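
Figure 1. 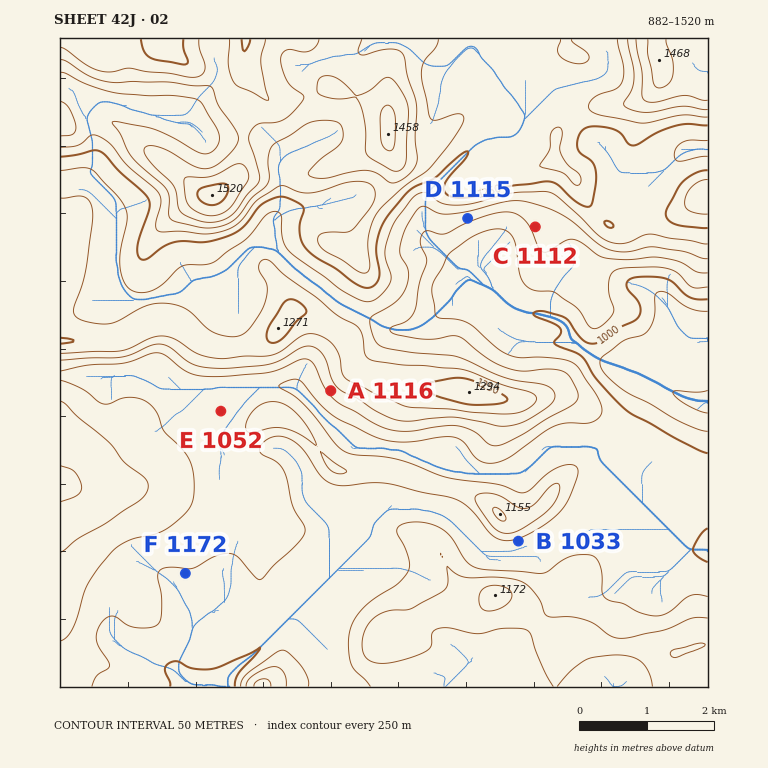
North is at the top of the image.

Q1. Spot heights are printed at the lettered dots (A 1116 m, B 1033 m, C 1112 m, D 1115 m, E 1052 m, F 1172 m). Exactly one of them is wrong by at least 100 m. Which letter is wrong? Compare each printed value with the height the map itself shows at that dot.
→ F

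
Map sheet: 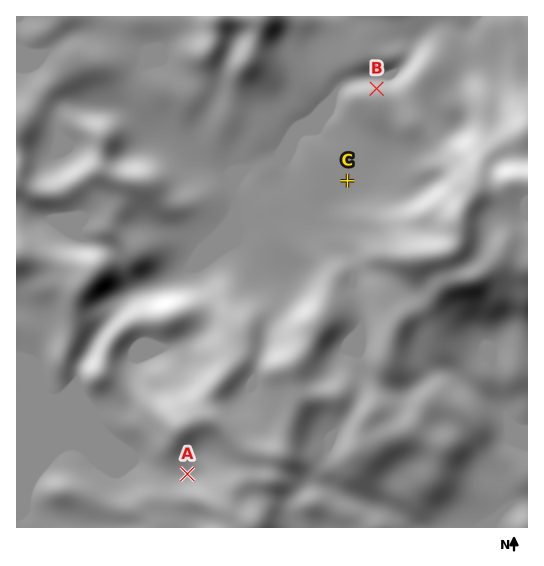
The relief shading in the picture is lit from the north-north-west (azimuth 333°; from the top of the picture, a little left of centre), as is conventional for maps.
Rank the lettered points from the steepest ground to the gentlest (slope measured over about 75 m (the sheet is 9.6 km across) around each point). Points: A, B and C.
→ B A C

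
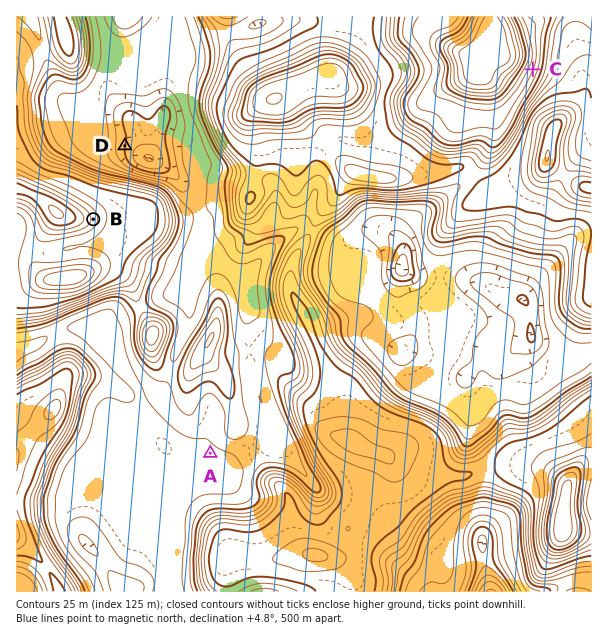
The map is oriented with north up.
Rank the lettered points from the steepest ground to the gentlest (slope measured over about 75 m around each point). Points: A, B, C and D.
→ C B D A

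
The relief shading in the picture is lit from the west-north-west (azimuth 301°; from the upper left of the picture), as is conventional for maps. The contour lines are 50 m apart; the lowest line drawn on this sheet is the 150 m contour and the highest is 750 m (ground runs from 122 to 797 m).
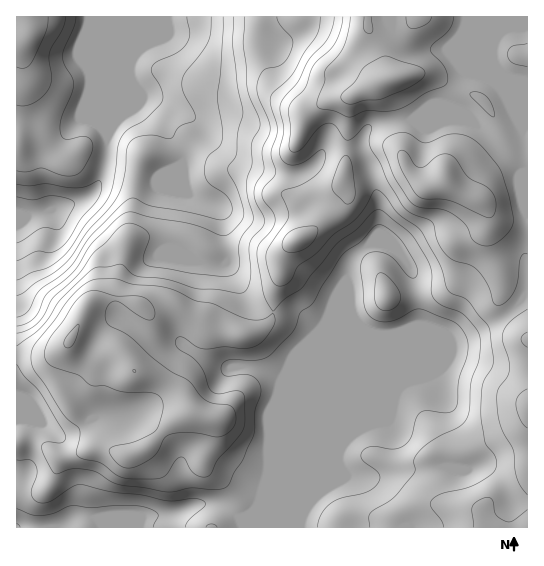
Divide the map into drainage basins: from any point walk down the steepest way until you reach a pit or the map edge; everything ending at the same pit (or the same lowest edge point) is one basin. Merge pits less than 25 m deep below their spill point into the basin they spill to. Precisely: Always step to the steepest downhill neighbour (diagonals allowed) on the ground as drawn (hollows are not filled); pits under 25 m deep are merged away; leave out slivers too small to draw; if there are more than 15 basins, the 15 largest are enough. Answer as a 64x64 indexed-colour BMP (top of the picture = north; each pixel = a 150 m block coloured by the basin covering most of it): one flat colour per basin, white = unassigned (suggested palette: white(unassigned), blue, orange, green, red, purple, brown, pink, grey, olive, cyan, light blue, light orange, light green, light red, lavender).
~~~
<image width="64" height="64" href="data:image/bmp;base64,Qk12CAAAAAAAAHYAAAAoAAAAQAAAAEAAAAABAAQAAAAAAAAIAAATCwAAEwsAABAAAAAAAAAA////ALR3HwAOf/8ALKAsACgn1gC9Z5QAS1aMAMJ34wB/f38AIr28AM++FwDox64AeLv/AIrfmACWmP8A1bDFACIiIiIiIiIiIiIiIiIiIiIiIiIiIiIiIhERERERERERIiIiIiIiIiIiIiIiIiIiIiIiIiIiIiIiEREREREREREiIiIiIiIiIiIiIiIiIiIiIiIiIiIiIiIiERERERERESIiIiIiIiIiIiIiIiIiIiIiIiIiIiIiIiIiIRERERERIiIiIiIiIiIiIiIiIiIiIiIiIiIiIiIiIiIhEREREREiIiIiIiIiIiIiIiIiIiIiIiIiIiIiIiIiIiERERERESIiIiIiIiIiIiIiIiIiIiIiIiIiIiIiIiIiIRERERERIiIiIiIiIiIiIiIiIiIiIiIiIiIiIiIiIiIREREREREiIiIiIiIiIiIiIiIiIiIiIiIiIiIiIiIiIhERERERESIiIzMiIhESIiIiIiIiIiIiIiIiIiIiIiIiIhERERERIiMzMzMRERESIiIiIiIiIiIiIiIiIiIiIiIiIiIREREzMzMzMREREREiIiIiIiIiIiIiIiIiIiIiIiIiIiIRETMzMzMxERERERIiIiIiIiIiIiIiIiIiIiIiIiIiIiIRMzMzMxERERERESIiIiIiIiIiIiIiIiIiIiIiIiIiIiIzMzMxERERERERESIiIiIiIiIiIiIiIiIiIiIiIiIiIjMzMzERERERERESIiIiIiIiIiIiIiIiIiIiIiIiIiIiMzMzMRERERERERIiIiIiIiIiIiIiIiIiIiIiIiIiIiIzMzMxERERERERIiIiIiIiIiIiIiIiIiIiIiIiIiIiIjMzMzEREREREREiIiIiIiIiIiIiIiIiIiIiIiIiIiIiMzMzMRERERERESIiIiIiIiIiIiIiIiIiIiIiIiIiIiIzMzMxEREREREREiIiIiIiIiIiIiIiIiIiIiIiIiIiIjMzMzERERERERESIiIiIiIiIiIiIiIiIiIiIiIiIiIiEREREREREREREREiIiIiIiIiIiIiIiIiIiIiIiIiIiIRERERERERERERERIiIiIiIiIiIiIiIiIiIiIiIiIiIhEREREREREREREREiIhESIiIiIiIiIiIiIiIiIiIiIiEREREREREREREREREREREiIiIiIiIiIiIiIiIiIiIiERERERERERERERERERERERIiIiIiIiIiIiIiIiIiIiIREREREREREREREREREREREiIiIiIiIiIiIiIiIiIiIRERERERERERERERERERERESIiIiIiIiIiIiIiIiIiIRERERERERERERERERERERERIiIiIiIiIiIiIiIiIiIhERERERERERERERERERERERESIiIiIiIiIiIiIiIiIiERERERERERERERERERERERERIiIiIiIiIiIiIiIiIiIREREREREREREREREREREREREiIiIiIiIiIiIiIiIiIRERERERERERERERERERERERESIiIiIiIiIiIiIiIiIhEREREREREREREREREREREREREiIiIiIiIiIiIiIiIiERERERERERERERERERERERERESIiIiIiIiIiIiIiIiERERERERERERERERERERERERERESIiIiIiIiIiIiIiIREREREREREREREREREREREREREREiIiIiIiIiIiIiIhEREREREREREREREREREREREREREREiIiIiIiIiIiIiERERERERERERERERERERERERERERERIiIiIiIiIiIiIRERERERERERERERERERERERERERERESIiIiIiIiIiIRERERERERERERERERERERERERERERERIiIiIiIiIiIREREREREREREREREREREREREREREREREiIiIiIiIiERERERERERERERERERERERERERERERERESIiIiIhERERERERERERERERERERERERERERERERERERIiIiIhEREREREREREREREREREREREREREREREREREREiIiIiERERERERERERERERERERERERERERERERERERESIiIiERERERERERERERERERERERERERERERERERERERIiIiIREREREREREREREREREREREREREREREREREREREiIiIhERERERERERERERERERERERERERERERERERERERIiIiEREREREREREREREREREREREREREREREREREREREiIiIRERERERERERERERERERERERERERERERERERERESIiIhERERERERERERERERERERERERERERERERERERERIiIiEREREREREREREREREREREREREREREREREREREREiIiIRERERERERERERERERERERERERERERERERERERERIiIRERERERERERERERERERERERERERERERERERERERERIhERERERERERERERERERERERERERERERERERERERERERERERERERERERERERERERERERERERERERERERERERERERERERERERERERERERERERERERERERERERERERERERERERERERERERERERERERERERERERERERERERERERERERERERERERERERERERERERERERERERERERERERERERERERERERERERERERERERERERERERERERERERERERERERERERERERERERERERERERERERERERERERERERERERERERERERERERERERERERERERERERERERERERERERERERERERERERERERER"/>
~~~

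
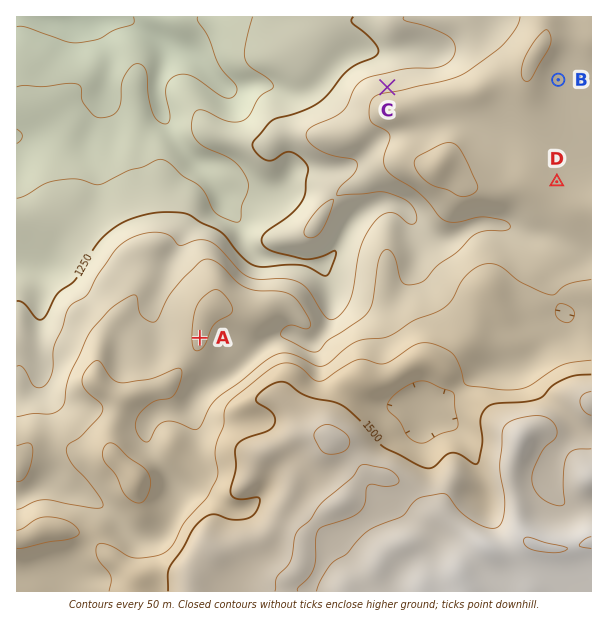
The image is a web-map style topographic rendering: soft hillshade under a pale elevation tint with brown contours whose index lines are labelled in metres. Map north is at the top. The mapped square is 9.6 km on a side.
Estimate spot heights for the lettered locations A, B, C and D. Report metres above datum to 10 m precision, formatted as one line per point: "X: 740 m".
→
A: 1400 m
B: 1380 m
C: 1340 m
D: 1390 m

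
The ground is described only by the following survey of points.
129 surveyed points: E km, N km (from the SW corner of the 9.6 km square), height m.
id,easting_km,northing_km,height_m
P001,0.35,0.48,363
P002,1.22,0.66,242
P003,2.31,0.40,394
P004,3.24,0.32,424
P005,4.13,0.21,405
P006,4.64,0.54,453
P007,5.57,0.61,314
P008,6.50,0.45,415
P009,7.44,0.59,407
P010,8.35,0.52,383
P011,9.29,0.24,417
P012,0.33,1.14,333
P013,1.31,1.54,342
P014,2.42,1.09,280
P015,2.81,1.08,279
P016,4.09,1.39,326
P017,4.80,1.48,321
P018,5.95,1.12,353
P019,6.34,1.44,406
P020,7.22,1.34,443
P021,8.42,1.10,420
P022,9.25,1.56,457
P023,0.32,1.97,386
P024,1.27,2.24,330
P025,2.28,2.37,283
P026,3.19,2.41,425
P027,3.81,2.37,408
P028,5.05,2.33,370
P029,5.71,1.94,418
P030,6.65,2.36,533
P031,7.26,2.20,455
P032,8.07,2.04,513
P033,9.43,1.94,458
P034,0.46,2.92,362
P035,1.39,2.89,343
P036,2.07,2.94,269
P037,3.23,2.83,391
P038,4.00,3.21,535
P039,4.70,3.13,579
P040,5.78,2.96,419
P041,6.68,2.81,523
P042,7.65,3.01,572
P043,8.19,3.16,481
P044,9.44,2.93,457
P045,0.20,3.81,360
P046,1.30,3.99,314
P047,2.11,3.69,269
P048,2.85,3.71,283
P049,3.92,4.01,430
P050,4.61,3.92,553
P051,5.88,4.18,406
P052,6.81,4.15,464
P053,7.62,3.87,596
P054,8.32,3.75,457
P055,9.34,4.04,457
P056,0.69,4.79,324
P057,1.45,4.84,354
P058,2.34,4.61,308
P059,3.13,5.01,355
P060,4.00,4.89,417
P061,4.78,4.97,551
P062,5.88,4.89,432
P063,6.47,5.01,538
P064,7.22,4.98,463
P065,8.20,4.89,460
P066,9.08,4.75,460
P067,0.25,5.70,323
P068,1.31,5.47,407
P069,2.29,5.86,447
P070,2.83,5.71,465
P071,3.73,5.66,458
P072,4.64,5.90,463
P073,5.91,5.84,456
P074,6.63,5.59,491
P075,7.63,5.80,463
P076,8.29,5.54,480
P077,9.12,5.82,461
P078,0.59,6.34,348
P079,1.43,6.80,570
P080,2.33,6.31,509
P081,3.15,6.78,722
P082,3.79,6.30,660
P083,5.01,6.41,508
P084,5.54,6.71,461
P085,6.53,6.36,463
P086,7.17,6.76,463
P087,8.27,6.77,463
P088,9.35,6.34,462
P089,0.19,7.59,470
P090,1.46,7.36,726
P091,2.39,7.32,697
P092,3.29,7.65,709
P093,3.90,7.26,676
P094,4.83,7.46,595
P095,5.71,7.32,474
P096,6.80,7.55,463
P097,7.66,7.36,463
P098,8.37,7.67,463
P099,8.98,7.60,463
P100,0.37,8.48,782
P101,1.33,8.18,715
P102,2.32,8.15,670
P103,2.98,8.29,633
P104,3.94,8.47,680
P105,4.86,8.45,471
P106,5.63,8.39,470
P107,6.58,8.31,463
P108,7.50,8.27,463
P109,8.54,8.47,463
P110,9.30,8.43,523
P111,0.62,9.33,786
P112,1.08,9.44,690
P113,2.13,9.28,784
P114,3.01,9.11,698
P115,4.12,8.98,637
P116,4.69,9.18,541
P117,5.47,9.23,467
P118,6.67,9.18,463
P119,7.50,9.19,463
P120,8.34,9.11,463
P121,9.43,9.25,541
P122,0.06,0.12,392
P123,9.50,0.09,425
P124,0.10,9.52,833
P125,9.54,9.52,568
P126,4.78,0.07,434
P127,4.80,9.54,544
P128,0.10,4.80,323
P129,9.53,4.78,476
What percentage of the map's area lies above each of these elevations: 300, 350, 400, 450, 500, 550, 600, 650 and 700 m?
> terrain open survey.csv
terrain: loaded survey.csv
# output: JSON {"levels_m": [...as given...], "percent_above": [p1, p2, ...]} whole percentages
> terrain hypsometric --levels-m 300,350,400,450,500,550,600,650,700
{"levels_m": [300, 350, 400, 450, 500, 550, 600, 650, 700], "percent_above": [94, 83, 72, 61, 27, 18, 14, 11, 6]}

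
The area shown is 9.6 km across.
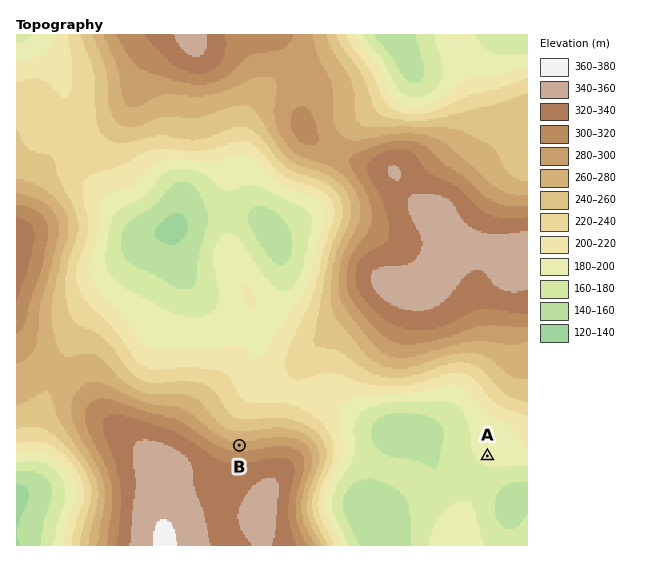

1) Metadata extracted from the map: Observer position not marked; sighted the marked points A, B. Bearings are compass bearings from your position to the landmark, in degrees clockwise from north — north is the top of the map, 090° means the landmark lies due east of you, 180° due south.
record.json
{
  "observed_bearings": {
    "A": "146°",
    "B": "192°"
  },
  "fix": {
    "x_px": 297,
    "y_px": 174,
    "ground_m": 240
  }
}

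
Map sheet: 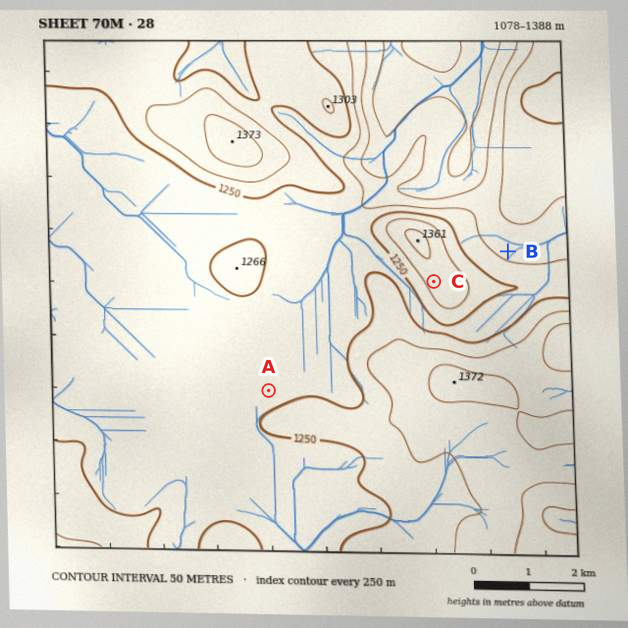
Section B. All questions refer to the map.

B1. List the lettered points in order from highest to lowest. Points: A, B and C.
C A B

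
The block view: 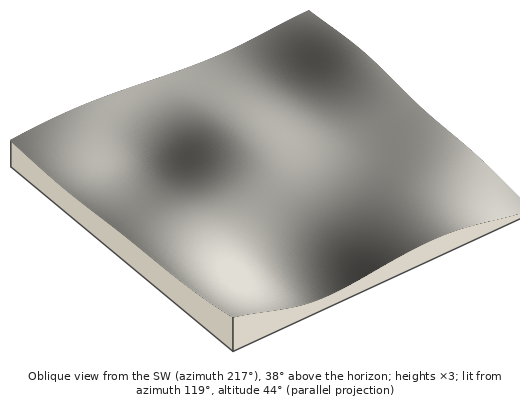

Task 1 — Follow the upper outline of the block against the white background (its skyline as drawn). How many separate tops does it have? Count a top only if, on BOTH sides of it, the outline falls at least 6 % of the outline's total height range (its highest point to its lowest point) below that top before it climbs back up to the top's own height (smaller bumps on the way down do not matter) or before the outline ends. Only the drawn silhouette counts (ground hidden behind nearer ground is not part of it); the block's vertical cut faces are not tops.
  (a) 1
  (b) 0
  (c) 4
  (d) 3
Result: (a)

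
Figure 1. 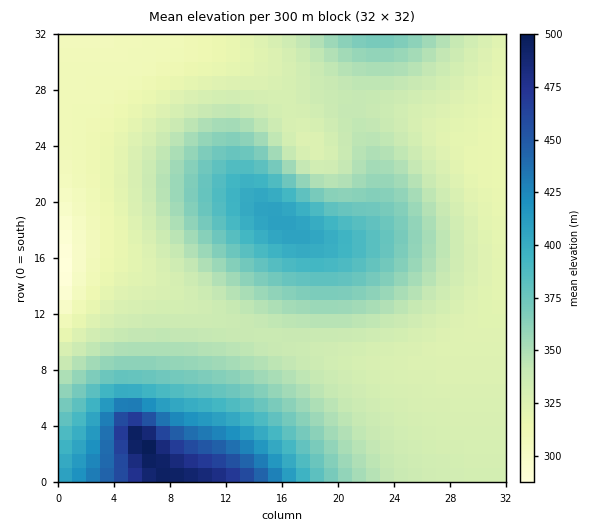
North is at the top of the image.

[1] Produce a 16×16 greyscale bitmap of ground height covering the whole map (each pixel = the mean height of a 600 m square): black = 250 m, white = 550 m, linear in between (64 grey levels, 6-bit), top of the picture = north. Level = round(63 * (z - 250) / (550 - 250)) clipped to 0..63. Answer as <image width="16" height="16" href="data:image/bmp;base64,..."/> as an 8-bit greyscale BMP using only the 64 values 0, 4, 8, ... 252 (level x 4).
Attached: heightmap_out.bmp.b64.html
<image width="16" height="16" href="data:image/bmp;base64,Qk02BQAAAAAAADYEAAAoAAAAEAAAABAAAAABAAgAAAAAAAABAAATCwAAEwsAAAABAAAAAAAAAAAAAAEBAQACAgIAAwMDAAQEBAAFBQUABgYGAAcHBwAICAgACQkJAAoKCgALCwsADAwMAA0NDQAODg4ADw8PABAQEAAREREAEhISABMTEwAUFBQAFRUVABYWFgAXFxcAGBgYABkZGQAaGhoAGxsbABwcHAAdHR0AHh4eAB8fHwAgICAAISEhACIiIgAjIyMAJCQkACUlJQAmJiYAJycnACgoKAApKSkAKioqACsrKwAsLCwALS0tAC4uLgAvLy8AMDAwADExMQAyMjIAMzMzADQ0NAA1NTUANjY2ADc3NwA4ODgAOTk5ADo6OgA7OzsAPDw8AD09PQA+Pj4APz8/AEBAQABBQUEAQkJCAENDQwBEREQARUVFAEZGRgBHR0cASEhIAElJSQBKSkoAS0tLAExMTABNTU0ATk5OAE9PTwBQUFAAUVFRAFJSUgBTU1MAVFRUAFVVVQBWVlYAV1dXAFhYWABZWVkAWlpaAFtbWwBcXFwAXV1dAF5eXgBfX18AYGBgAGFhYQBiYmIAY2NjAGRkZABlZWUAZmZmAGdnZwBoaGgAaWlpAGpqagBra2sAbGxsAG1tbQBubm4Ab29vAHBwcABxcXEAcnJyAHNzcwB0dHQAdXV1AHZ2dgB3d3cAeHh4AHl5eQB6enoAe3t7AHx8fAB9fX0Afn5+AH9/fwCAgIAAgYGBAIKCggCDg4MAhISEAIWFhQCGhoYAh4eHAIiIiACJiYkAioqKAIuLiwCMjIwAjY2NAI6OjgCPj48AkJCQAJGRkQCSkpIAk5OTAJSUlACVlZUAlpaWAJeXlwCYmJgAmZmZAJqamgCbm5sAnJycAJ2dnQCenp4An5+fAKCgoAChoaEAoqKiAKOjowCkpKQApaWlAKampgCnp6cAqKioAKmpqQCqqqoAq6urAKysrACtra0Arq6uAK+vrwCwsLAAsbGxALKysgCzs7MAtLS0ALW1tQC2trYAt7e3ALi4uAC5ubkAurq6ALu7uwC8vLwAvb29AL6+vgC/v78AwMDAAMHBwQDCwsIAw8PDAMTExADFxcUAxsbGAMfHxwDIyMgAycnJAMrKygDLy8sAzMzMAM3NzQDOzs4Az8/PANDQ0ADR0dEA0tLSANPT0wDU1NQA1dXVANbW1gDX19cA2NjYANnZ2QDa2toA29vbANzc3ADd3d0A3t7eAN/f3wDg4OAA4eHhAOLi4gDj4+MA5OTkAOXl5QDm5uYA5+fnAOjo6ADp6ekA6urqAOvr6wDs7OwA7e3tAO7u7gDv7+8A8PDwAPHx8QDy8vIA8/PzAPT09AD19fUA9vb2APf39wD4+PgA+fn5APr6+gD7+/sA/Pz8AP39/QD+/v4A////AIicuMzIvKyYfGhYUEhIRER8lMTErKCUgGxcUExIREREbIikmIiAeGxgVExIRERAQFxsdHBsaGBcVExIREBAQEBIVFhYWFRUUExIRERAQEBAOERITExMTExMTExIREBAPCw4QERESFBYXGBcWFBIQDwkNDxASFRgaHB0cGhcUEQ8JDQ8RFBgcHyAgHhsYFREPCg0PEhcbHyEgHhwaGBQRDwwNEBMYHB8fGxcWFxYSDw4MDRATFxocGRMRFBUTEA8ODQ0PERQWFxQQERMTERAPDg0NDQ8REhIRERITExEQDw4MDAwNDg8PEBETFBQUEhAPDAwMDA0NDhASFRcYFxUSEA="/>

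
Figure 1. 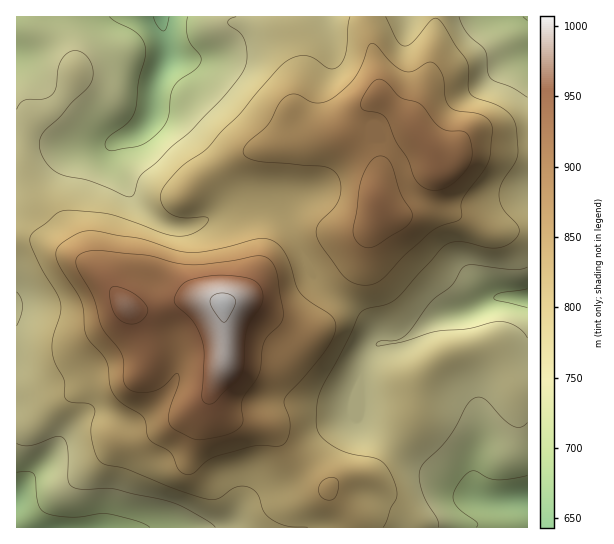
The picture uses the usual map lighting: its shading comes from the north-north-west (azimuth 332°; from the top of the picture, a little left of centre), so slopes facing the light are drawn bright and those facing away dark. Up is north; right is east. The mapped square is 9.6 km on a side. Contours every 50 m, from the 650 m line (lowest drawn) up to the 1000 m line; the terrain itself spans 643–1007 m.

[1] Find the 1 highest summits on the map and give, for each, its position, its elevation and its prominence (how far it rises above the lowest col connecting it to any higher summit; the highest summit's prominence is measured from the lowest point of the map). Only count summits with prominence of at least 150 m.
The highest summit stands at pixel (223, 303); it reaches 1007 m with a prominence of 364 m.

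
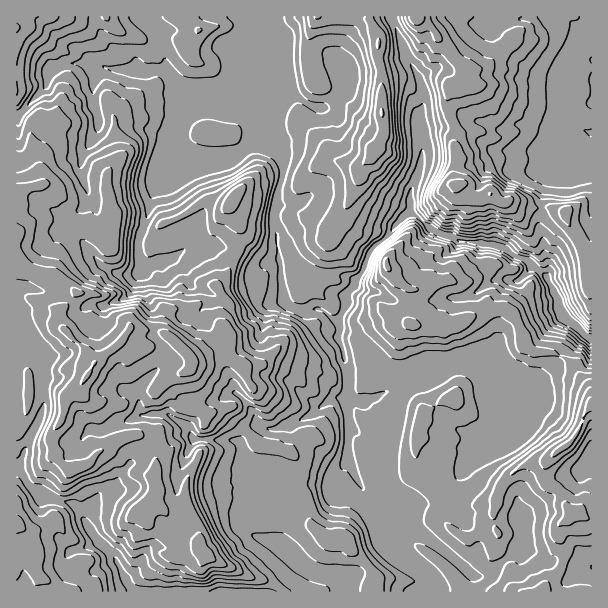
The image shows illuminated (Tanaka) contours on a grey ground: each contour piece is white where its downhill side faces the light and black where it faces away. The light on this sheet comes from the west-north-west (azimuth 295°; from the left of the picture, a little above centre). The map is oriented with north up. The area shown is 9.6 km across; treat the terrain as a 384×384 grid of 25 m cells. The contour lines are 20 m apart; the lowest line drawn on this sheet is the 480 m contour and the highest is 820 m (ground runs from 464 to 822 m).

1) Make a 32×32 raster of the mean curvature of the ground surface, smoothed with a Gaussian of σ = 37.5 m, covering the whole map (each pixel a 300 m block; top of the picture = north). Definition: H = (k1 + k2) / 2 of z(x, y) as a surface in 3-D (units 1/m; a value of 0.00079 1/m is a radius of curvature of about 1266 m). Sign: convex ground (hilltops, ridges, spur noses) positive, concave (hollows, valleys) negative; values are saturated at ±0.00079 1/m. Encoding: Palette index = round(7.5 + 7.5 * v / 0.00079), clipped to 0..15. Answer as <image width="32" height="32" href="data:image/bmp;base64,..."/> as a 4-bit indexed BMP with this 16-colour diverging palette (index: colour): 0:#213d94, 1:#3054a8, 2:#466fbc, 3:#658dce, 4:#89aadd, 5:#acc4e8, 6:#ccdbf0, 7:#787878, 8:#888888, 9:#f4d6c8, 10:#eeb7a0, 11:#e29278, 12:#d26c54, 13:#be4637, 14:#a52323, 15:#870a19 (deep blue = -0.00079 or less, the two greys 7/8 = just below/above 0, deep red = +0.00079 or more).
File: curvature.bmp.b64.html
<image width="32" height="32" href="data:image/bmp;base64,Qk12AgAAAAAAAHYAAAAoAAAAIAAAACAAAAABAAQAAAAAAAACAAATCwAAEwsAABAAAAAAAAAAlD0hAKhUMAC8b0YAzo1lAN2qiQDoxKwA8NvMAHh4eACIiIgAyNb0AKC37gB4kuIAVGzSADdGvgAjI6UAGQqHAHqYtlVDUFmoiGm3hbZ6nGl5S6J4ut/GZmZqdVlnd2aGeWcztIjXRWaK1leliKZnhrilS5qY00d4qsVnaZenaqmWs2fZimZoh6Nmh3h3tWW6kHVVO2w3h3eThZdpZ7Vpl1m8hZtsRnZ4lGh4mGd+eVZLl8hYo/hYiohIeJd3Zc6US3V6qZJTWpmsR3eod3Y316H1ZEVD6XJTazl2t3iHZjyh56p7eXhrmlZGd6m3d3Ztk4xVaJeGfHWaSXZmt3d2e5SYxYVspdl3ijh3Zmd2Znl2WYuJfXll2ZdXaVZWaMzVaNdnudVcpbxld6u8uGe1YGilWfOXa4JiR1ioeIudhg92bdhId3pGSpkoSJVTqaU+esVRFVetSFl3VemKulSQjJaHPUdWd6RIetD2hsv0F3uFda0KhnaqN6qXD3YABdZqmGp8ZrhpqimJmFEWmmqWxXWGbINrjZwHd7iEfLy/quqatYtUVIj7K2WaZB/Y9zM1anO8c3dTTlinq5gUpVJ3d3iEevR3ZlVmiVzYNPdWZ3h4mSl2aKuHd5do9TioiHeFO6oriHd2d2plZvI6dYd3ipK5Wph3d3d1d2XzOqiId4miqVdXZmd3dchV5yual2aIlFZXaGqneHamV8JmqZd2eJhmhpl7ZHd1lVjwnYZqmXiomntmeJl3demLZudXVnZ4"/>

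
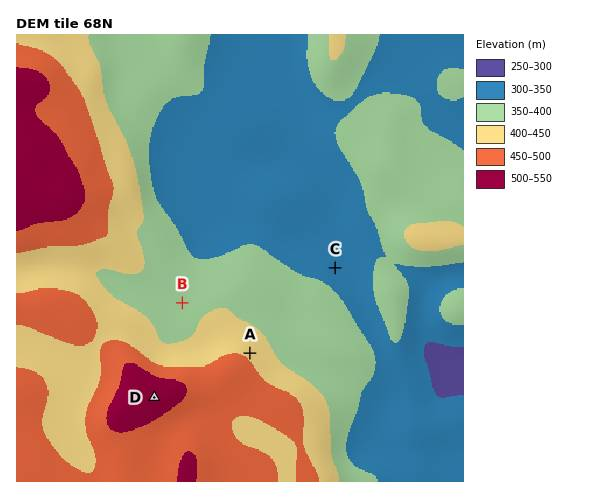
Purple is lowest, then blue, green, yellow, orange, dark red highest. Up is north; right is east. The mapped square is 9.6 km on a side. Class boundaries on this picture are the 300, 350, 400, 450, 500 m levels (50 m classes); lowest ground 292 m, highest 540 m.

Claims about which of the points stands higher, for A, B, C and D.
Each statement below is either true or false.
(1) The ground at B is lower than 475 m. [true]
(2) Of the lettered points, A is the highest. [false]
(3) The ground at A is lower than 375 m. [false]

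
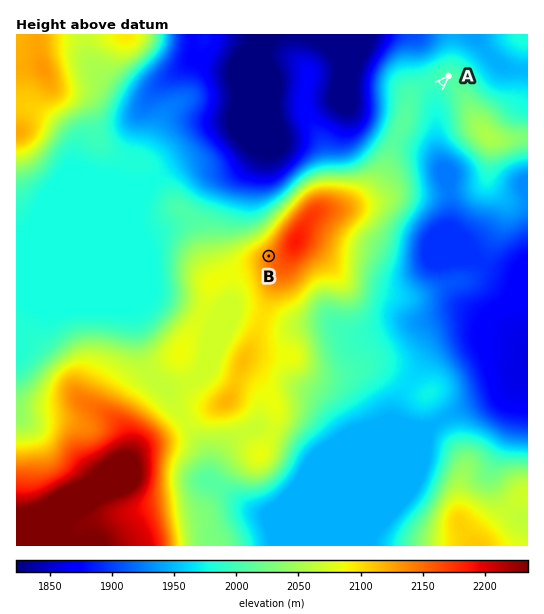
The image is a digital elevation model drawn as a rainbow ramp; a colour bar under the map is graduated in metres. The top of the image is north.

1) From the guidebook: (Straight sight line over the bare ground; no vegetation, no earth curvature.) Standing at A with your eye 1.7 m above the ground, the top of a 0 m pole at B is out of sight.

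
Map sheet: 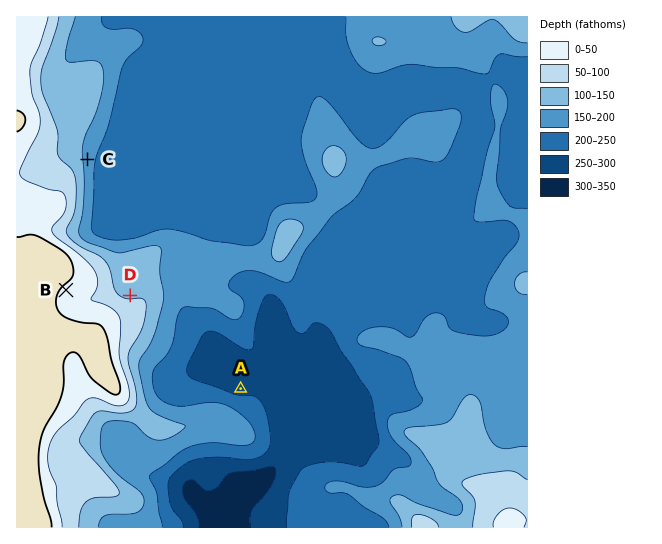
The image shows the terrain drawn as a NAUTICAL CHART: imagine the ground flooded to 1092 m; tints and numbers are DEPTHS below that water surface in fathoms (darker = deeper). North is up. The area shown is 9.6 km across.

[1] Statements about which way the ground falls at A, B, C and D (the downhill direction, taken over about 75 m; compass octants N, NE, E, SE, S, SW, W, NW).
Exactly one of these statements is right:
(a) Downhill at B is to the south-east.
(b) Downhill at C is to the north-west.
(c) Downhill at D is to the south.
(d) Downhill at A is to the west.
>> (a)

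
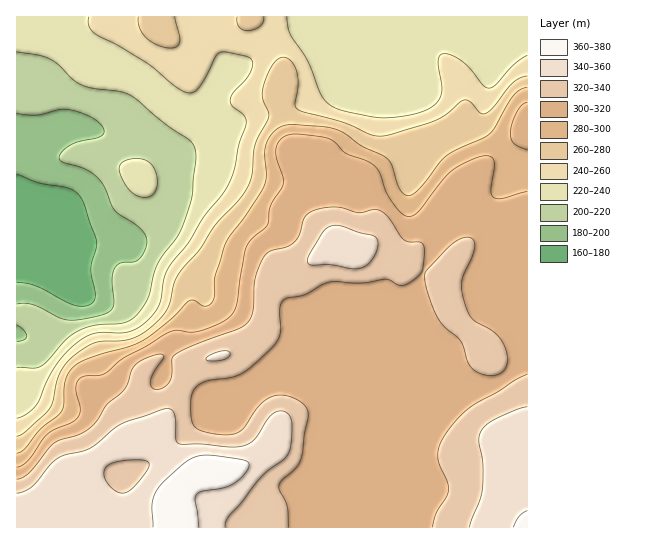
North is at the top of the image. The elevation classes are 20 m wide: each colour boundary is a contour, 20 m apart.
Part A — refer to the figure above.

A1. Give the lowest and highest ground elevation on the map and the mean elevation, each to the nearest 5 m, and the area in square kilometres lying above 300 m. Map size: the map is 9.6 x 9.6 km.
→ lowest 165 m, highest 375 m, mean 280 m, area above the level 48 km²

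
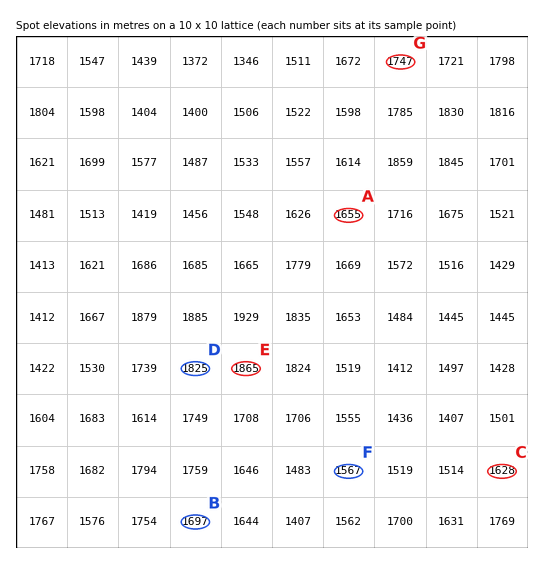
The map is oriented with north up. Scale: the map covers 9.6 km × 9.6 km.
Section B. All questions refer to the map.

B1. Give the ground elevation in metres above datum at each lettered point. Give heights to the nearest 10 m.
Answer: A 1650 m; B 1700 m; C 1630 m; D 1820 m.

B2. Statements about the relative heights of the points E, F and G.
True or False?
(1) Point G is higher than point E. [False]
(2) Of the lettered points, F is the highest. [False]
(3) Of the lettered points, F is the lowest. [True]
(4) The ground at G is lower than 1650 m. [False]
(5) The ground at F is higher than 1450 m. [True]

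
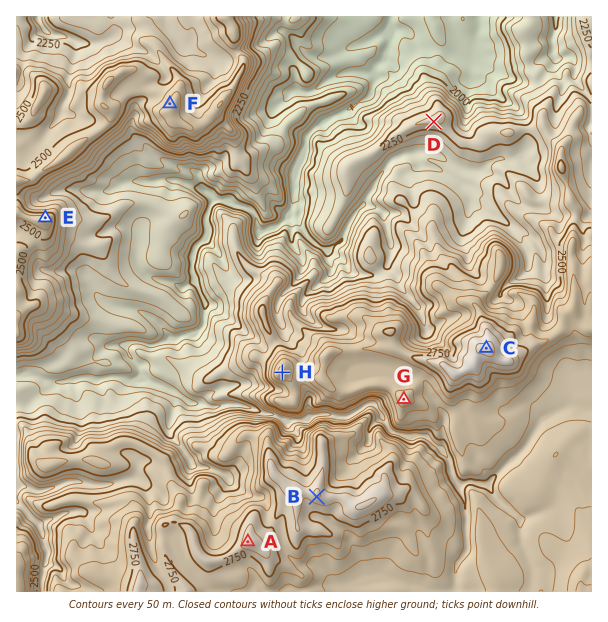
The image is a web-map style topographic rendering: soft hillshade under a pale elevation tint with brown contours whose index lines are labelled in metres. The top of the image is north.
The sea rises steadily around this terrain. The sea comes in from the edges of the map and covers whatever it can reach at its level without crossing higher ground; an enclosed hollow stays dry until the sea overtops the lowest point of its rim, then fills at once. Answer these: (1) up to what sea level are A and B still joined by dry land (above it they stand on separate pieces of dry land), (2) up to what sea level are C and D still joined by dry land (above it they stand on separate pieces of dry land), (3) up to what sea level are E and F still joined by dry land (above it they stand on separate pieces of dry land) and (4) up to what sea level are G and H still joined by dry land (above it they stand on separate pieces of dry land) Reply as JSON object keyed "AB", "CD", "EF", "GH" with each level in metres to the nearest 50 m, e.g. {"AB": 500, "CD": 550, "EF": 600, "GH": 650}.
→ {"AB": 2750, "CD": 2250, "EF": 2500, "GH": 2650}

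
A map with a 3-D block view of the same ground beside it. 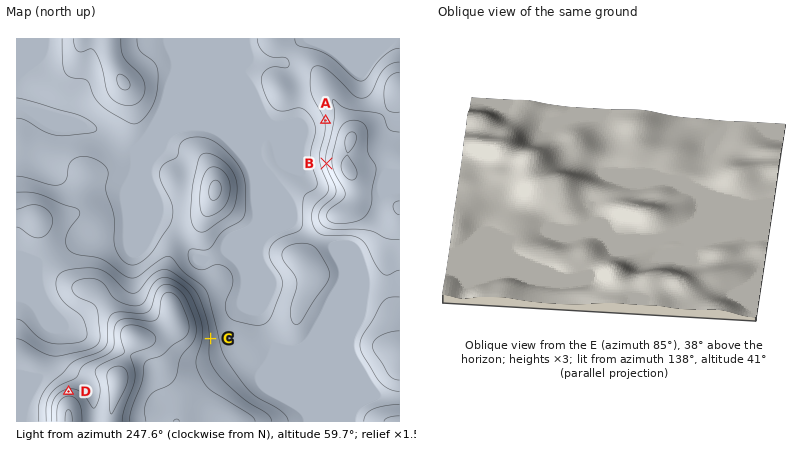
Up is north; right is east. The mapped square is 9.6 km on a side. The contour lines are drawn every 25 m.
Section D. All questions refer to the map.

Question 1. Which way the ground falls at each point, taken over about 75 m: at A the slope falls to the W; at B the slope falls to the W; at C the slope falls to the E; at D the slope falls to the N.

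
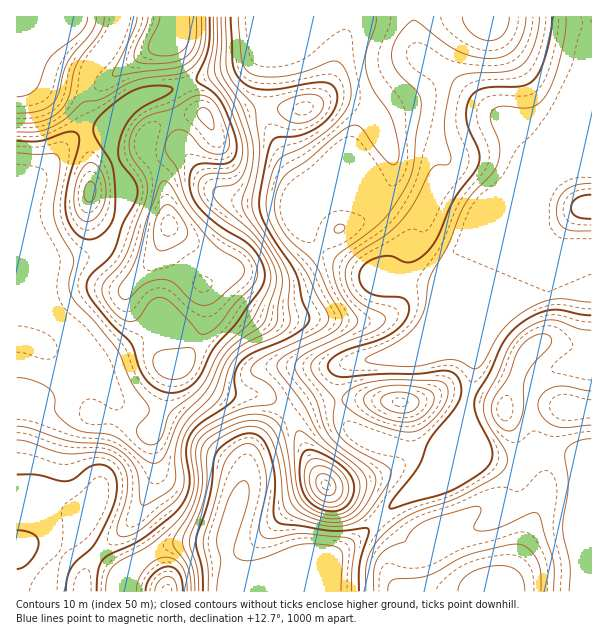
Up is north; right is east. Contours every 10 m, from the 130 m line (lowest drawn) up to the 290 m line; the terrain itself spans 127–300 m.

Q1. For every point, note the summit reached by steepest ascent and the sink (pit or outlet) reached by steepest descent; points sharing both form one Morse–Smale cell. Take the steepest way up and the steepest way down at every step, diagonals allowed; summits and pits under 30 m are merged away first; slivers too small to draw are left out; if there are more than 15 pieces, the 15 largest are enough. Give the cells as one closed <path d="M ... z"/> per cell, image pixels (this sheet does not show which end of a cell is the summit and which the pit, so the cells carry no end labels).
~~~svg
<path d="M591 16l-471 0-8 25-24 31-3 11 0 12 6 19 13 12 7 19 4-16 7-13 21-18 12-6 22-4 63-21 24-13 62-26 2 1-10 9-49 22-3 2-1 13 1 45 24 47 15 19 37 14-18 5-10 10-7 12-1 3 10 15 19 14 43 19 9 4 32 1 21 5 4-3 18-36 19-46 5-3-47 112-11 18-23 22-10 4-45 6-7 4-5 9-1 17 3 18 6 13 8 9 35 14 9 0 34 11 4-4 8-18 22-27 8-31 1-30 109-263 0 17-2 9-36 84-2 31 3 8 11 9 34 1z"/><path d="M327 28l-63 26-24 13-63 21-22 4-21 12-14 16-10 27 12 36 0 27-12 29-11 13-6 2-16 5-26 1-2 3-3 16 2 27 6 11 12 9 12 13 4 9-2 23 16 3 23 29 9 5 36 7 21 11 30 24 21 13 6 7 3 10 3-24 11-16 32-30 32-19 8-10 3-7 8-8 12-5 45-6 12-7 17-18 11-18 45-109-1-3-2 3-19 46-18 36-4 3-21-5-32-1-9-4-43-19-19-14-8-9-2-6 1-3 7-12 10-10 18-5-37-14-15-19-24-47-1-45 1-13 3-2 49-22z"/><path d="M584 84l-109 263-1 30-8 31-21 26-17 37-15 21-17 10-24 24-34 27-17 9-57 22-7 8 335-1 0-346-34-3-11-9-3-8 2-31 36-84 2-9z"/><path d="M32 310l-16 1 0 280 212 1 4-19-6-18 0-15 3-18 15-37-2-15-53-42-15-8-15-6-31-6-9-5-23-29-16-3 2-23-8-13-23-21z"/><path d="M342 366l-8 8-3 7-8 10-26 15-27 22-17 19-5 9-4 29-16 43-2 27 6 18-2 19 25 0 9-8 69-28 29-21 34-33 17-10 21-31 1-7-4 3-27-9-20-3-30-13-8-9-6-13-3-18 1-17 5-7z"/><path d="M119 16l-103 1 1 293 15 0 15 4 5 0-6-14 0-24-22-52-2-15 9-26 43-45 9-5 16-3 4 2 5 11 2 1-6-18-13-12-3-6-3-25 6-17 21-25 8-18z"/>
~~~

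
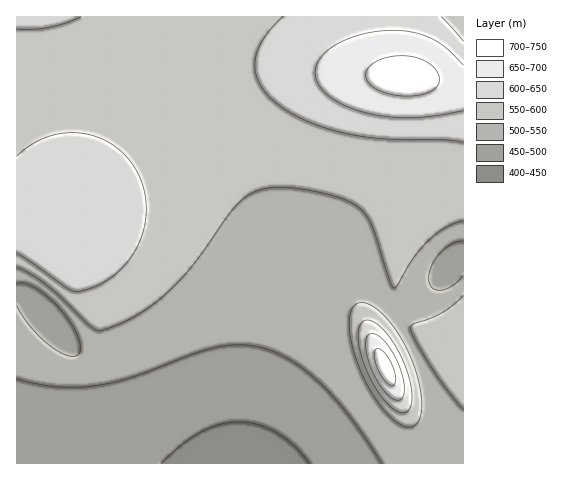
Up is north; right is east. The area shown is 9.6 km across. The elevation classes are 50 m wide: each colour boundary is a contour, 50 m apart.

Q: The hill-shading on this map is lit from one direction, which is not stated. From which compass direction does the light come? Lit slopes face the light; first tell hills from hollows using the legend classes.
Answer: NE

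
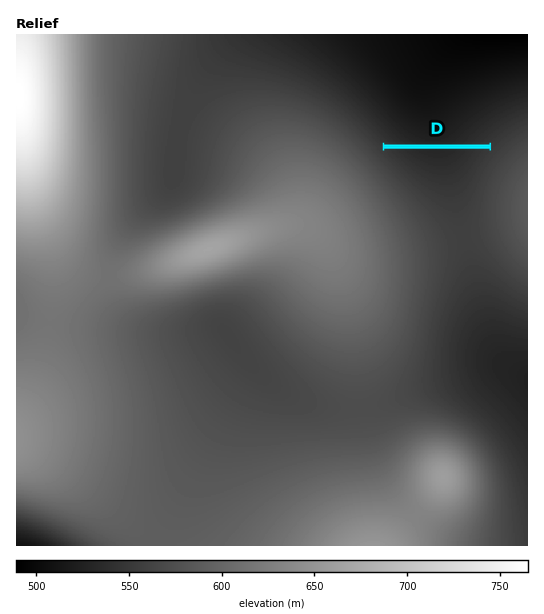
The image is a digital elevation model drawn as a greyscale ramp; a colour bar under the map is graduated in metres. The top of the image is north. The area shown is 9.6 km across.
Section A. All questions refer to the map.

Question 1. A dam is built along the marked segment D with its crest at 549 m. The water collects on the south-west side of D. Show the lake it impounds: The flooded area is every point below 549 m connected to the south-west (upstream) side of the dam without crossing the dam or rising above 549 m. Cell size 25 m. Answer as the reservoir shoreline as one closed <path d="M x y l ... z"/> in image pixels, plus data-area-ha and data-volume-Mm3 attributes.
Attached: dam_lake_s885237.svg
<path d="M486 149l-99 0 20 20 20 14 12 6 11 1 8-3 10-10 18-28z" data-area-ha="90" data-volume-Mm3="6.63"/>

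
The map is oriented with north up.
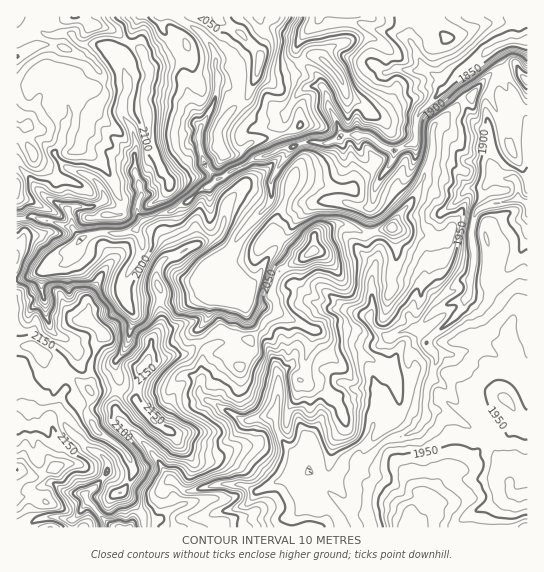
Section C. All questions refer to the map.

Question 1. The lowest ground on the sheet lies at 1835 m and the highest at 2200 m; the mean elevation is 2010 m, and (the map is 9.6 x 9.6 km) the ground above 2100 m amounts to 17.1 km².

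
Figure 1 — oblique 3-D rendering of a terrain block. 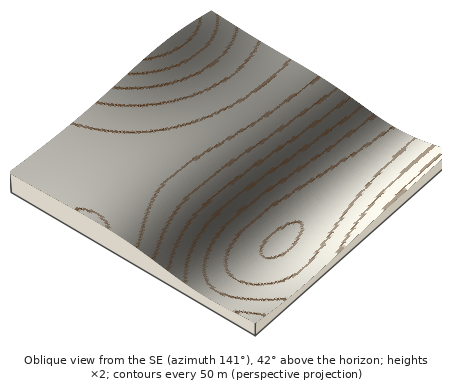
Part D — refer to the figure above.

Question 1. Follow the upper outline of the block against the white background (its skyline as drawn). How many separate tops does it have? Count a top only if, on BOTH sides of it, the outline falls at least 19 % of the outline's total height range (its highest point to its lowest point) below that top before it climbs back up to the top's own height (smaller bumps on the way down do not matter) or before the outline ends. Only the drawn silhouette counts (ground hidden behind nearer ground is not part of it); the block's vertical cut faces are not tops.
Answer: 1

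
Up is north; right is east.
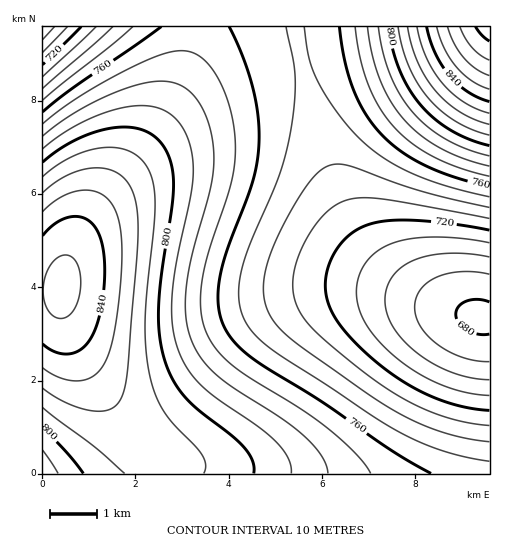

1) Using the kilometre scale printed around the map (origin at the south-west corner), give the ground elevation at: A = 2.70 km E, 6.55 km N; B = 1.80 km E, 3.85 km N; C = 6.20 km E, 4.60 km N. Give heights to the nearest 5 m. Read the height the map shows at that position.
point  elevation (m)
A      800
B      825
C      720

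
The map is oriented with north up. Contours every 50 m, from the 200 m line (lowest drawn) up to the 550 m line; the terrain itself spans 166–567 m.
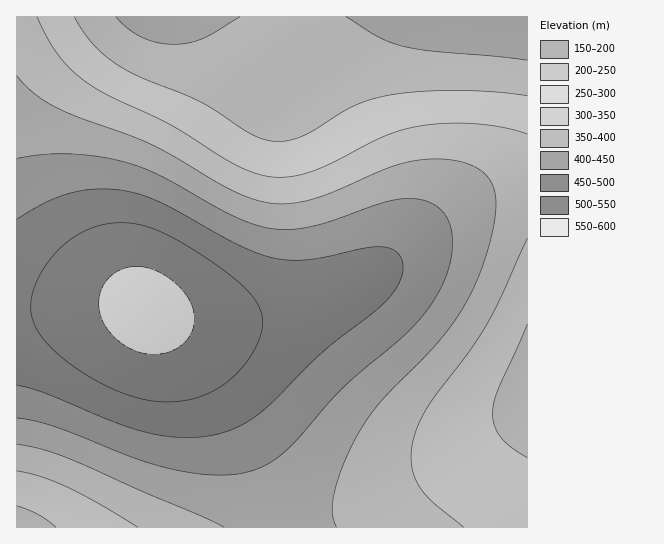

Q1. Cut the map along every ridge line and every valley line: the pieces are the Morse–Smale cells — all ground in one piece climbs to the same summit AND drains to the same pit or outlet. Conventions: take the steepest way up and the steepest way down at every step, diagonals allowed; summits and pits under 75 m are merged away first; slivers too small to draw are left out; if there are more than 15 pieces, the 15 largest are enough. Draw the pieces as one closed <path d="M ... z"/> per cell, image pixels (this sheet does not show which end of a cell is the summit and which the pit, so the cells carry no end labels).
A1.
<path d="M527 16l-510 0-1 294 102-6 23 3 16 8 24 5 54 0 54-11 48-17 33-16 20-15 36-33 35-25 32-16 35-8z"/><path d="M527 180l-22 3-38 16-41 29-44 40-36 20-29 12-43 13-56 8-37-1-32-7 36 30 24 30 16 25 36 73 14 38 3 19 250-1z"/><path d="M118 304l-102 7 0 216 261 1-2-19-18-47-26-55-22-34-24-30-40-35z"/>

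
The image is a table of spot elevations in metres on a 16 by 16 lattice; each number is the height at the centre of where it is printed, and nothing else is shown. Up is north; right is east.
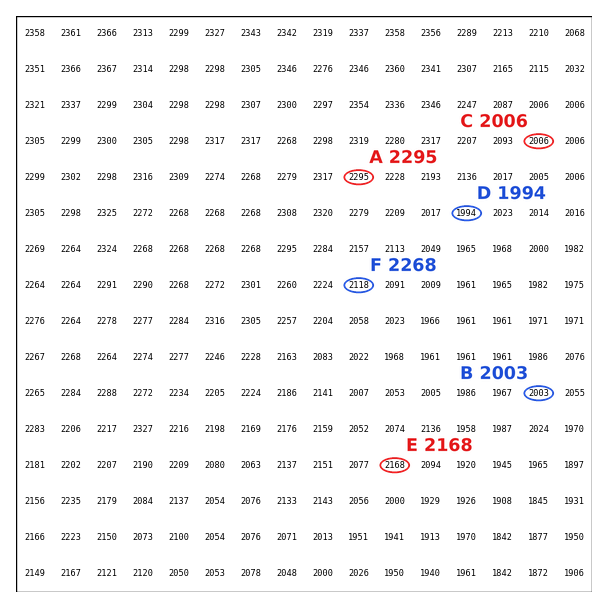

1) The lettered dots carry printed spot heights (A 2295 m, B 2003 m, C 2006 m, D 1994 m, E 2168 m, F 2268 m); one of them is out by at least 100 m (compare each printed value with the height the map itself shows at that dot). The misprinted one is F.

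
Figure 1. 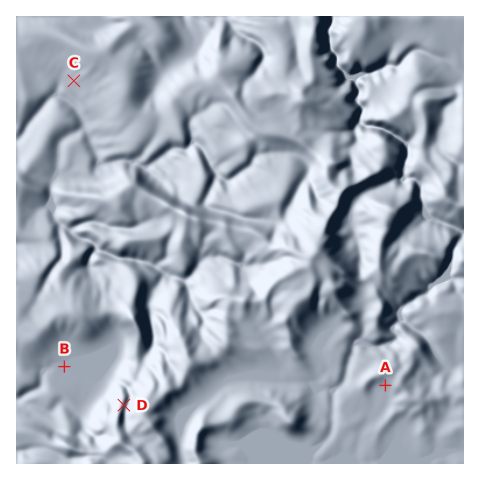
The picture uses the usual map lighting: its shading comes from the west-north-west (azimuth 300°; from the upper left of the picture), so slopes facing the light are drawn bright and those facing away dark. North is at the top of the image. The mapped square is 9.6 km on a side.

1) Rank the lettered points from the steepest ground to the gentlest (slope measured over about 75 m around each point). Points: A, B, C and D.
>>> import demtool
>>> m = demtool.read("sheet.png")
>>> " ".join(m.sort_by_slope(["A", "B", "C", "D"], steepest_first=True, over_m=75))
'D A C B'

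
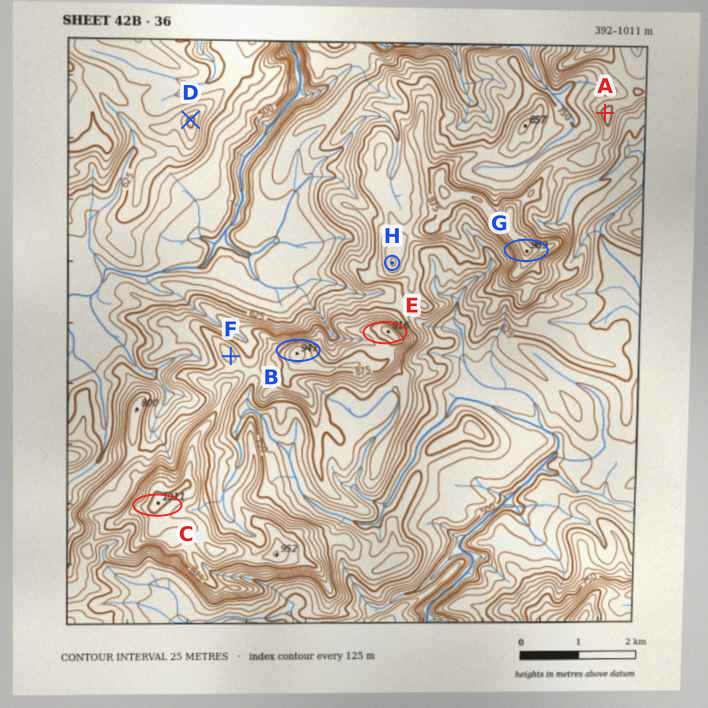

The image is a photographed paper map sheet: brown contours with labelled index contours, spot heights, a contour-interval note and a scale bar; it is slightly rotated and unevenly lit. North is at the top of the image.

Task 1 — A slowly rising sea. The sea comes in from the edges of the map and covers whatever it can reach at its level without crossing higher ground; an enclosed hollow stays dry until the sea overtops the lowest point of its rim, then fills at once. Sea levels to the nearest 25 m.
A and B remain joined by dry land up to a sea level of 750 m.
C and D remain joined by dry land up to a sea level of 550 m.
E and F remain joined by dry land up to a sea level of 775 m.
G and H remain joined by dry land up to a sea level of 825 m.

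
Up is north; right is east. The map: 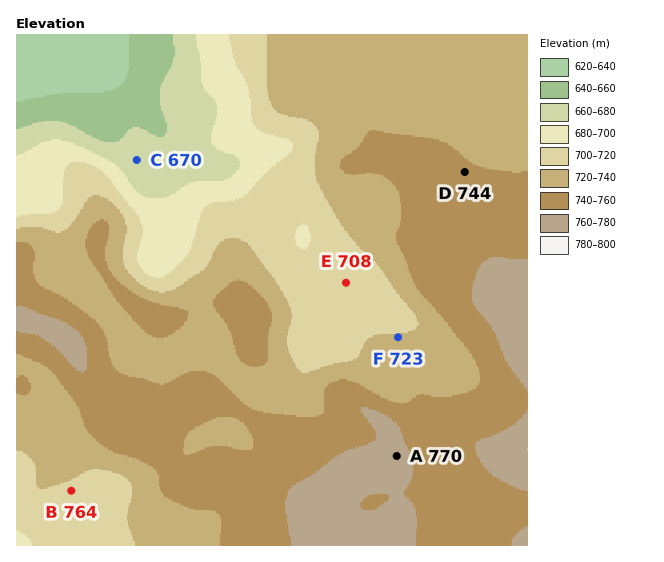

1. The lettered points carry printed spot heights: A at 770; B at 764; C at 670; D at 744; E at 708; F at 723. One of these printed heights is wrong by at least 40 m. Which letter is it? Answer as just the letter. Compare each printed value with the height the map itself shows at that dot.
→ B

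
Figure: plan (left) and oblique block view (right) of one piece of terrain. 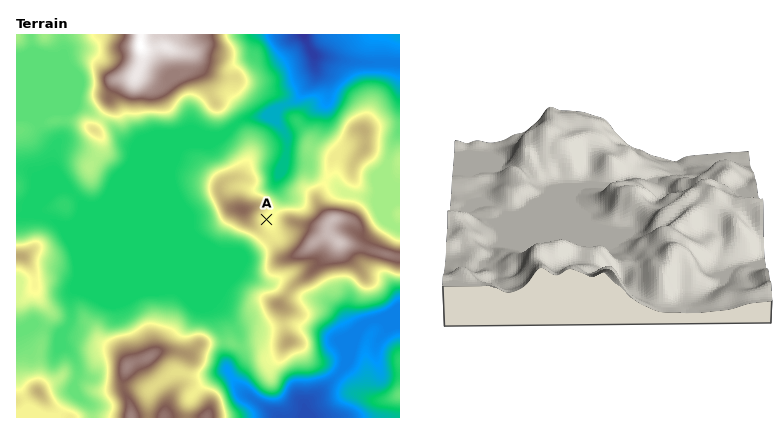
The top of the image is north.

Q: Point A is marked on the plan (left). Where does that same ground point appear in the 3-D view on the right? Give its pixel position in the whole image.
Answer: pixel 652 203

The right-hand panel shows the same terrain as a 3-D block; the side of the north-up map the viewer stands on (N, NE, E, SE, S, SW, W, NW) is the S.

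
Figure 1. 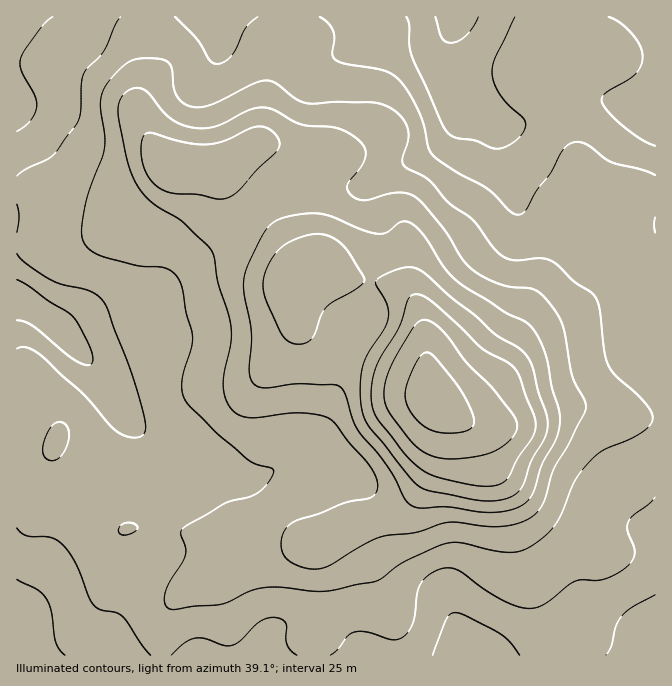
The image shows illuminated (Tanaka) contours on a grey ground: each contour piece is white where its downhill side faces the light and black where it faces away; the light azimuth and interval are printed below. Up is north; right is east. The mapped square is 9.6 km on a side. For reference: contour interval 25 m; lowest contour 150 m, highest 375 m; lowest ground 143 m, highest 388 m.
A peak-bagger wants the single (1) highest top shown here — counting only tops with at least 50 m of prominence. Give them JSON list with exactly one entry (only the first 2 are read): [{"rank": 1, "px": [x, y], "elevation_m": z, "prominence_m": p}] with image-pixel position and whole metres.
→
[{"rank": 1, "px": [435, 400], "elevation_m": 388, "prominence_m": 245}]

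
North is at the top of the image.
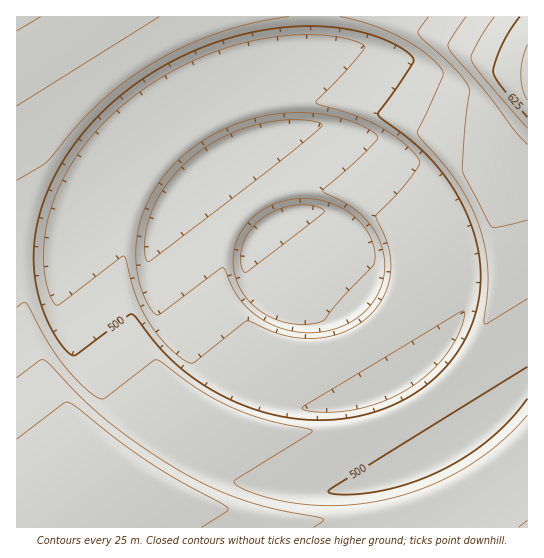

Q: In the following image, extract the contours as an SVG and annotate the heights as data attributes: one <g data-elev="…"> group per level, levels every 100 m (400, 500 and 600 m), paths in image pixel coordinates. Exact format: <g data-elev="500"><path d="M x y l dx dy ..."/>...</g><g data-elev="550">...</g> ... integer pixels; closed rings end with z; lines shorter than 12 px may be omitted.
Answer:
<g data-elev="400"><path d="M243 271l-3-12 3-16 8-14 11-11 15-8 17-5 17 0 13 5-2 4-72 56-4 2z"/></g><g data-elev="500"><path d="M302 419l-25-4-24-6-23-10-23-12-20-13-18-16-36-44-4 1-52 39-3 2-4-2-15-18-13-29-7-28-1-29 2-21 6-22 8-21 11-21 13-20 16-20 17-18 20-17 22-15 22-13 25-12 25-9 25-7 25-5 26-3 25 0 28 4 27 7 23 10 13 11 1 3-2 4-34 49 3 4 26 20 19 16 16 18 13 20 12 23 8 23 5 23 1 22-5 30-12 28-17 24-22 21-27 17-29 11-34 6z"/><path d="M527 399l-18 22-21 20-25 17-27 15-26 10-32 8-33 4-11-1-6-3 199-124"/></g><g data-elev="600"><path d="M494 17l-17 26-6 12 0 4 10 15 46 54"/></g>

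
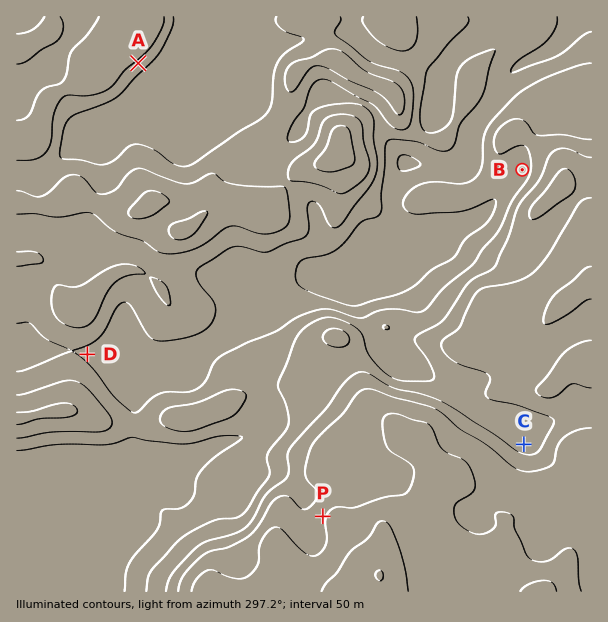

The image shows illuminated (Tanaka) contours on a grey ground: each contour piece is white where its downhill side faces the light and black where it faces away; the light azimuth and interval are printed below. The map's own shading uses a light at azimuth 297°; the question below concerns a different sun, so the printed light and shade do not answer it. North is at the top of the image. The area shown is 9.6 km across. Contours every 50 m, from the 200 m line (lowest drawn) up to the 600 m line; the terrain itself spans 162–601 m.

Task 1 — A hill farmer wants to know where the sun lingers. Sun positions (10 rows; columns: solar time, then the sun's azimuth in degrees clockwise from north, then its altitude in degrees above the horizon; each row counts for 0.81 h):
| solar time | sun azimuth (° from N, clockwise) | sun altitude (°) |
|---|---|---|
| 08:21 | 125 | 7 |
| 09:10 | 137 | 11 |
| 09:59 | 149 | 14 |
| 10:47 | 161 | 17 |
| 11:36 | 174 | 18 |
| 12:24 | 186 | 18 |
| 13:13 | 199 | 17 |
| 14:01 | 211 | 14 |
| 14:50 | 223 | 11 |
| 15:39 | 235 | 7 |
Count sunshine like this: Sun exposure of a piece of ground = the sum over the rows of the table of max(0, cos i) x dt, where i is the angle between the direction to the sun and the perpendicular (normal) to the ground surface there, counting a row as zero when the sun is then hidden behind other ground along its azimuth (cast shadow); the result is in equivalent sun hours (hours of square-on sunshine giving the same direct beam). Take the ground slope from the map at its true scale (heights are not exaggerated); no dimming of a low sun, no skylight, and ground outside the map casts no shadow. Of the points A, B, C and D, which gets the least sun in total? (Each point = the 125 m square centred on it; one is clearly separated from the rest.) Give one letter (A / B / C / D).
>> C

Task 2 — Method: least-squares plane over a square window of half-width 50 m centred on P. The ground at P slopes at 9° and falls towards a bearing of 288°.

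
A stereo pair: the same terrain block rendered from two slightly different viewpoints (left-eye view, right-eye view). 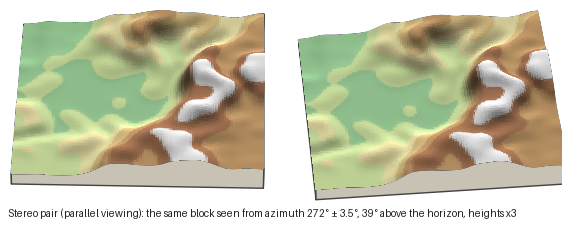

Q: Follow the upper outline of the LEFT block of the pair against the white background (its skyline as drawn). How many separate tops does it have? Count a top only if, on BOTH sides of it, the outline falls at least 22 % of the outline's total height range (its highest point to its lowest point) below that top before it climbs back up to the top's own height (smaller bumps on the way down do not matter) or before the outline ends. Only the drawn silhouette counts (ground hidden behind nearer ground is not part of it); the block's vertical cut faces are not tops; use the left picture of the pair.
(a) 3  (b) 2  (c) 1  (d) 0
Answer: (d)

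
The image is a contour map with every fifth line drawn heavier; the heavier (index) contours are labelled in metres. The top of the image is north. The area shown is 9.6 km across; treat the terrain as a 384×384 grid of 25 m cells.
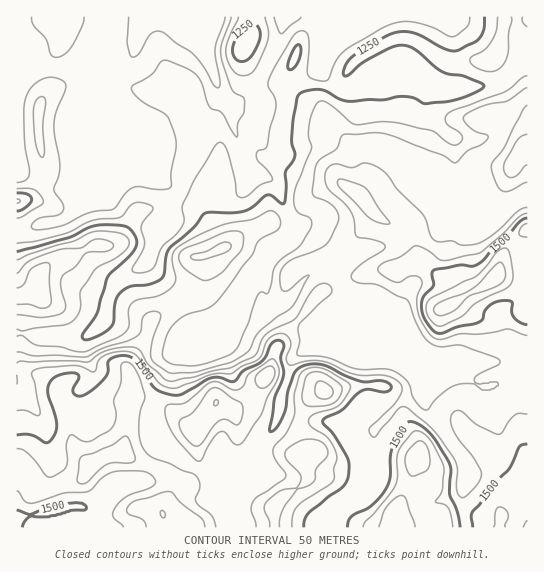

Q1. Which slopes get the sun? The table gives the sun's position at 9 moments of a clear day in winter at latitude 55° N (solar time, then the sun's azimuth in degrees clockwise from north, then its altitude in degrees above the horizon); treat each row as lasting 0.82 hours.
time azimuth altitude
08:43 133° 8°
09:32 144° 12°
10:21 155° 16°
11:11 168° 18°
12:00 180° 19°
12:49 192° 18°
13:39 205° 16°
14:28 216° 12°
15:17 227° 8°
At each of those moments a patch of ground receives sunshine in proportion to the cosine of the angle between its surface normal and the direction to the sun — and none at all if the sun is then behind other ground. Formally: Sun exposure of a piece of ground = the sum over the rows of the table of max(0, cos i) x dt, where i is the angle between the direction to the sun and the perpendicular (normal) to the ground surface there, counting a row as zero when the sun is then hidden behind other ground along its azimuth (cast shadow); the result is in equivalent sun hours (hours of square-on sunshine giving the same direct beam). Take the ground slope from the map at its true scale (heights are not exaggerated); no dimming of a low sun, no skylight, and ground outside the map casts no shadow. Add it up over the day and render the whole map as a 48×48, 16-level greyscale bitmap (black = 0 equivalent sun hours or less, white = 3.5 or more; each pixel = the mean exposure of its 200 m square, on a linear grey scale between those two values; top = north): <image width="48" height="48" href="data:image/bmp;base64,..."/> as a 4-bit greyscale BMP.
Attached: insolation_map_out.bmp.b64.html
<image width="48" height="48" href="data:image/bmp;base64,Qk32BAAAAAAAAHYAAAAoAAAAMAAAADAAAAABAAQAAAAAAIAEAAATCwAAEwsAABAAAAAAAAAAAAAAABEREQAiIiIAMzMzAERERABVVVUAZmZmAHd3dwCIiIgAmZmZAKqqqgC7u7sAzMzMAN3d3QDu7u4A////AHVUVmeKupiIdmZ4mIiIiHZVeHd3d4h4h7uXZWZnmpdkIkaJmZmqmGQjV2ZlVWV3ds7+y7ljIzREVmeHVHvNuoZDI2iXREVWZ6mJz/t2MRJYmHdlMiWt7cl1M2mqhkRGeKdWaL3KmIh1V3h2ZTR5qql2ZomYiGZVaHVVV4vv/qZEaIiHeKy6mIh3eJmYd3h2Z1RWd0Wst1RoqoipiaqJunZ3d3iFRpqXZjVnhiM0VWiK3KrLh1VVVUZ3dUZjSKl2dkRWZUQ0V3iczMu7pjRTE1Z3ZTISaHZWZlRXdmZmaHioWN26qVVUNGd4ZUEUd2VWZVV5dniHeIh0RryZmWaL3bmIhjElZmZmVVaZZneIeIcyNYhnmXed//uZqERFVVZmVViYd1VneGIBIzIVrJd4qrzMy4ZmVFZ3Zol2iWRWh0EAAAAVrsZmUzRWVEZ3dniId4dSI0RndCEAAAACJYUxAAAAAUeHd3eIiTAAAARkIhERAAAAADMAAAEiNWeIh3eIiRAAAAAAAlVEMgAAA3cgATVnd3eKmZmZmUQhEAAAAmZlVEMiIhRENFZnd4jP/cy6qomZl0IQE2h2dmZUMQN3d3d3d3nv//7czd7+ynU0Z3iZiHZmVCN5h4h3d3vu/8qau+3smId3dTWJmYdmZUNZqHiIiJqIrMuZh6unZ4h2UzNYmph2dphWmoiIi6cxJs/9qEiHeJmFMjNGiaqXZot0Vnq7zaZEMjj/yEVomqmpQjR5qrupZnmmM2is26qXZSJpiDJIu6vdt1abzLu6l0R5qoZVVoqCEiIldwACV6ze63ZmeKzbmEEkZ5hkI0QzEBEzZwAAAVh4qXQgATaJmHU0VXmZiHUzVDIRejEAAAERNWYyERE3q7hlZmiru4ZVVVQhSoUxAAAAN4ZVVCECWIiYd2irp2ZndmVDIvyoUhABR4h4dlMRNEfLmZq5ZlVnd3ZmMKuWVlVEM0VmZ2ZDMzeKvNyWZlZ4iHeHUwFGd3h2UzRWZ3h0Q0dnrchmdmeJl3iKuhOJiIiIdmd3Znd1RIhmiWNGZomYdoma3HiYiIiIiIh3ZWdoqoZmZDRVZ4dmV5mJu4mXeIiIiIh3dmdol2ZlQkZmd2VURVZlaYmHeIiId4iHdmZod4iHVGd3ZVVUMzREWIh3eIiIiIiIh2VoZ3eImGM0REREV3hmRIiHiHeIiIiId2V3Z3d3iFIRIjI1rMynZIiIiIiIiIiImGVmd3d3ZURDI0RWZ2eYdneJmIeIiZmql1V3iHd2ZDVmZmdkIQAkVmVYmId4iYiJh1e5mZhkIjRWd3dmVCEBI3VFeJh3d3d3Zli7mJhSFJmGZ3d3h3dlModmd4mFVWd1RGq7lnmVRYmYd3eJqs3aZIiIiHeYZWZURXvMt1eodViZl3iqqaqql3eImYd3dmZUZ4mauVWIdjNpqqqWQzRoiYiImYd3d2VVZ2VXmWRHd1IjeahTMzRXiYmZmYiIh2Z4hlRFZ1Qmd3ZCIjI0VVVniYiIiIiIiHeJhmVVZlVFeId2QzRnd3d4iA=="/>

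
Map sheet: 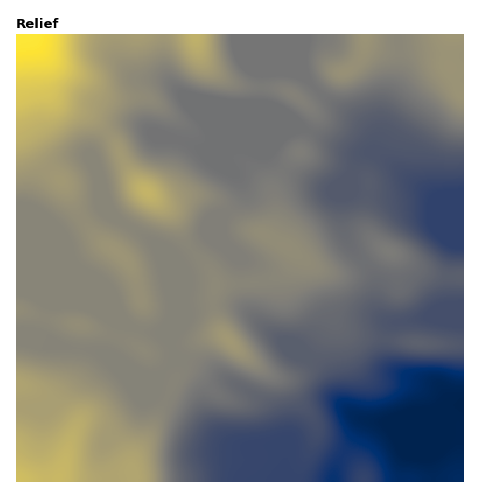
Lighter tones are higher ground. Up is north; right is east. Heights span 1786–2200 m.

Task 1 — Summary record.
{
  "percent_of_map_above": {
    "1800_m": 97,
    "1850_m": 93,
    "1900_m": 84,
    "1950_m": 71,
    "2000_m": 50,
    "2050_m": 14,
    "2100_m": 4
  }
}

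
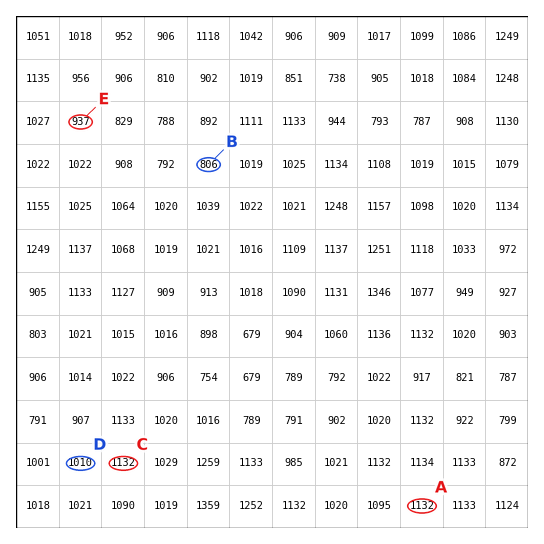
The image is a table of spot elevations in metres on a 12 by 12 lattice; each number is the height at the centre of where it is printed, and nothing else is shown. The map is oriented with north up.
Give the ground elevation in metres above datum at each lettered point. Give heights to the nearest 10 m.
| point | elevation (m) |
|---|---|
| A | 1130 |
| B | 810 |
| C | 1130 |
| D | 1010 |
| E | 940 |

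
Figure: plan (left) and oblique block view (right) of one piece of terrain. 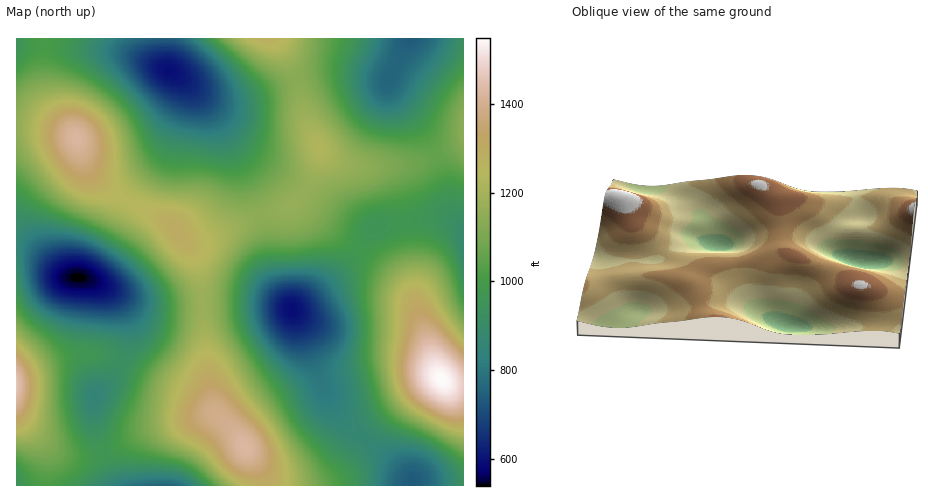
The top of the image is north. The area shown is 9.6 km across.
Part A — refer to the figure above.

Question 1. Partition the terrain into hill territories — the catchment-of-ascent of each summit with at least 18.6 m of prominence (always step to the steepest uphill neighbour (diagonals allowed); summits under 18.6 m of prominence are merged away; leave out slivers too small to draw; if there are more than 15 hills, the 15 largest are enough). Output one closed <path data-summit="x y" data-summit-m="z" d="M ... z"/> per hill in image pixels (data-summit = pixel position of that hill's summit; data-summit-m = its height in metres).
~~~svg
<path data-summit="76 138" data-summit-m="435" d="M22 44l-6 0 1 202 9 1 9 5 31 24 24 4 37 18 21 7 20 1 33-3 51 0 39 5-10-14-9-19-9-52-19-53-25-49-29-35-18-14-42-18-25-4-56-3z"/><path data-summit="245 447" data-summit-m="436" d="M108 288l-2 0 10 10 8 15 4 13 0 18-8 22-25 30-1 25 10 36 13 29 295-1 0-5-24-23-27-20-28-31-10-19-21-59-11-19-39-6-51 0-43 3-22-4z"/><path data-summit="319 147" data-summit-m="374" d="M346 72l-17 0-23 4-65 24-26-1-23-11 27 33 25 49 19 53 9 52 5 13 15 22 15-10 26-20 18-19 22-32 5-3 49-7 20 0 17 9-13-20-5-25-14-36-12-21-28-35-4-8 1-4z"/><path data-summit="441 379" data-summit-m="472" d="M447 219l-20 0-37 5-16 4-24 35-32 29-26 17 12 25 19 53 10 19 28 31 27 20 24 23 0 6 52-1 0-256-8-7z"/><path data-summit="17 385" data-summit-m="446" d="M21 246l-5 0 0 239 100 1-18-47-4-18 0-21 5-9 14-14 11-21 4-12 0-18-4-13-8-15-14-13-15-7-21-2-31-24z"/><path data-summit="266 39" data-summit-m="391" d="M409 38l-243 0-1 25 3 8 40 25 12 4 21 0 65-24 23-4 17 0 43 7z"/><path data-summit="463 127" data-summit-m="348" d="M463 38l-53 0-22 43 6 14 26 31 12 21 14 36 5 25 12 17z"/>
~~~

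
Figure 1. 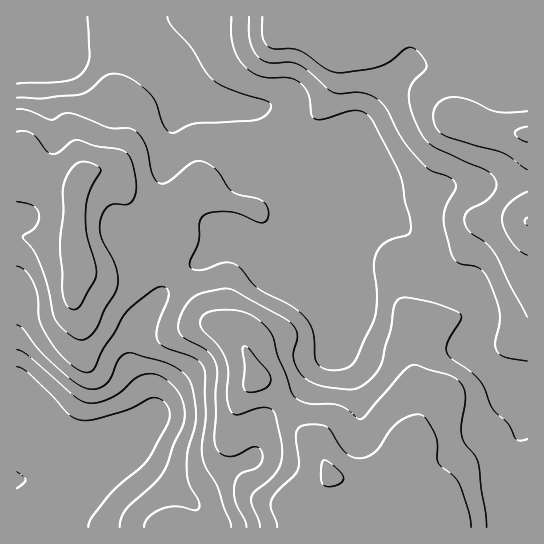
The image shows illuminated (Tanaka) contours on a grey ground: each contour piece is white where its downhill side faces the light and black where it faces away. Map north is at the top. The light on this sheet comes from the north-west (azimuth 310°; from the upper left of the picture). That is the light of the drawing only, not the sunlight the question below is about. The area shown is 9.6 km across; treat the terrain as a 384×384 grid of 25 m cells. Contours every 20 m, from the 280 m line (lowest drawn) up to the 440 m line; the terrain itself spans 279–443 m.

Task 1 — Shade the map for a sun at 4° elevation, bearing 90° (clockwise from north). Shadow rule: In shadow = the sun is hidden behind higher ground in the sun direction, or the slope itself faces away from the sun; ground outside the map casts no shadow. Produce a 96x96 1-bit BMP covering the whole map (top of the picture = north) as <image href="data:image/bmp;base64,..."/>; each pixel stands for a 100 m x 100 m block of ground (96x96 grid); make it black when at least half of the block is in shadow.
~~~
<image width="96" height="96" href="data:image/bmp;base64,Qk2+BAAAAAAAAD4AAAAoAAAAYAAAAGAAAAABAAEAAAAAAIAEAAATCwAAEwsAAAIAAAAAAAAA////AAAAAAAAAAAAA/4AAAAAAAAAAAAAA/4AAAAAAAAAAAAAA/wAAAAAAAAAAAAAB/AAAAAAAAAAAAAAD+AAAAAAAAAAAAAAD8AAAAAAAAAAAAAAB4AAAAAAAAAAAAAAAQAAAAAAAAAAAAAAAAAAAAAAAAAAAAAAAAAAAAAAAAAAAAAAAAAAAAAAAAAAAAAAAAAAAAAAAAAAAAAAAAAAAAAAAAAAAAAA4AAAAAAAAAAAAAAP8ABwAAAAAAAAAAB/+ADwAAAAAAAAAAD/+ABwAAAAAAAAAAD//AAgAAAAAAAAAAD//AAAAAAAAAAAAAD//AAAAAAAAAAAAAD//gAAAAAAAAAAAAB//gAAAAAAAAAAAAB//gAAAAAAAAAAAAB//wAAAAAAAAAAAAB//wAAAAAAAAAAAAA//4AAAAAAAAAAAAA//4AAAAAAAAAAAAAf/4AAAAAAAAADgAAH/4AAAAAAAAAHgAAB/4AAAAAAAAAPAAAA/4AAAAAAAAAOAAAAf4AAAAAAAAAAAAAAPwAAAAAAAAAAAAAADgAAAAAAAAAAAAAAAAAAAAAAAAAAAAAAAAAAAAAAAAAAAAAAAAAAAAAAAAAAAAAAAAAAAAAAAAAAAAAAAAAAAAAAAAAGAAAAAAAAAAAAAAAfAAAAAAAAAAAAAAA/AAAAAAAAAAAAAAA/AAAAAAAAAAAAAAB/AAAAAAAAAAAAAAB/AAAAAAAAAAAAAAB/AAAAAAAAAAAAAAA+AAAAAAAAAAAAAAA8AAAAAAAAAAAAAAAAAAAAAAAAAAAAAAAAAAAAAAAAAAAAAAAAAAAAAAAAAAAAAAAAAAAAAAAAAAAAAAAAAAAAAAAAAAAAAAAAAAAAAAAAAAAAAAAAAAAAAAAAAAAAAAAAAAAAAAAAAAAAAAAAAAAAAAAAAAAAAAAAAAAAAAAAAAAAAAAAAAAAAAAAAAAAAAAAAAAAAAAAAAAAAAAAAAAAAAAAAAAAAAAAAAAAAAAAAAAAAAAAAAAAAAAAAAAAAAAAAAAAAAAAAAAAAAAAAAAAAAAAAAAAAAAAAAAAAAAAAAAAAAAAAAAAAAAAAAAAAAAAAAAAAAAAAAAAAAAAAAAAAAAAAAAAAAAAAAAAAAAAAAAAAAAAAAAAAAAAAAAAAAAAAAAAAAAAAAAAAAAAAAAAAAAAAAAAAAAAAAAAAAAAAAAAAAAAAAAAAAAAAAAAAAAAAAAAAAAAAAAAAAAAAAAAAAAAAAAAAAAAAAAAAAAAAAAAAAAAAAAAAAAAAAAAAAAAAAAAAAAAAAAAAAAAAAAAAAAAAAAAAAAAAAAAAAAAAAAAAAAAAAAAAAAAAAAAAAAAAAAAAAAAAAAAAAAAAAAAAAAAAAAAAAAAAAAAAAAAAAAAAAAAAAAAAAAAAAAAAAAAAAAAAAAAAAAAAAAAAAAAAAAAAAAAAAAAAAAAAAAAAAAAAAAAAAAAADwAAAAAAAAAAAAAAHwAAAAAAAAAAAAAAHwAAAAAAAAAAAAAAP4AAAAAAAAAAAAAAP4AAAAAAAAAAAAAAP4AAAAAAAA="/>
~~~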